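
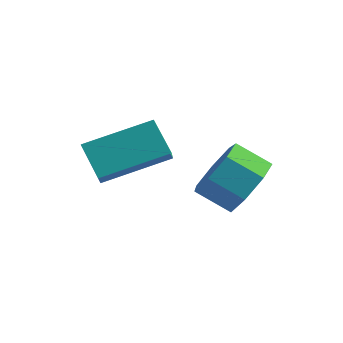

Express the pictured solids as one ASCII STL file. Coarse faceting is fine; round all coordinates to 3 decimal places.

solid 
facet normal -0.715 -0.630 -0.302
outer loop
vertex 0.55 -4.451 -0.705
vertex 0.296 -3.861 -1.335
vertex 1.33 -4.958 -1.494
endloop
endfacet
facet normal 0.283 -0.655 0.701
outer loop
vertex 2.824 -3.639 -0.865
vertex 0.55 -4.451 -0.705
vertex 1.33 -4.958 -1.494
endloop
endfacet
facet normal -0.715 -0.631 -0.301
outer loop
vertex 1.33 -4.958 -1.494
vertex 0.296 -3.861 -1.335
vertex 1.075 -4.368 -2.125
endloop
endfacet
facet normal 0.639 -0.416 -0.647
outer loop
vertex 1.075 -4.368 -2.125
vertex 2.824 -3.639 -0.865
vertex 1.33 -4.958 -1.494
endloop
endfacet
facet normal -0.639 0.416 0.647
outer loop
vertex 0.55 -4.451 -0.705
vertex 1.79 -2.542 -0.706
vertex 0.296 -3.861 -1.335
endloop
endfacet
facet normal 0.283 -0.655 0.700
outer loop
vertex 2.045 -3.132 -0.075
vertex 0.55 -4.451 -0.705
vertex 2.824 -3.639 -0.865
endloop
endfacet
facet normal -0.639 0.416 0.647
outer loop
vertex 2.045 -3.132 -0.075
vertex 1.79 -2.542 -0.706
vertex 0.55 -4.451 -0.705
endloop
endfacet
facet normal -0.284 0.655 -0.700
outer loop
vertex 0.296 -3.861 -1.335
vertex 1.79 -2.542 -0.706
vertex 1.075 -4.368 -2.125
endloop
endfacet
facet normal 0.639 -0.416 -0.647
outer loop
vertex 2.57 -3.049 -1.495
vertex 2.824 -3.639 -0.865
vertex 1.075 -4.368 -2.125
endloop
endfacet
facet normal -0.283 0.655 -0.701
outer loop
vertex 1.075 -4.368 -2.125
vertex 1.79 -2.542 -0.706
vertex 2.57 -3.049 -1.495
endloop
endfacet
facet normal 0.716 0.630 0.301
outer loop
vertex 2.57 -3.049 -1.495
vertex 2.045 -3.132 -0.075
vertex 2.824 -3.639 -0.865
endloop
endfacet
facet normal 0.715 0.631 0.301
outer loop
vertex 1.79 -2.542 -0.706
vertex 2.045 -3.132 -0.075
vertex 2.57 -3.049 -1.495
endloop
endfacet
facet normal 0.853 0.111 -0.510
outer loop
vertex 4.565 -0.916 -2.434
vertex 4.16 -1.422 -3.221
vertex 4.142 -0.42 -3.033
endloop
endfacet
facet normal 0.211 0.821 0.531
outer loop
vertex 4.565 -0.916 -2.434
vertex 4.142 -0.42 -3.033
vertex 3.525 -1.052 -1.811
endloop
endfacet
facet normal 0.211 0.821 0.531
outer loop
vertex 3.525 -1.052 -1.811
vertex 4.142 -0.42 -3.033
vertex 3.102 -0.556 -2.41
endloop
endfacet
facet normal -0.853 -0.112 0.510
outer loop
vertex 3.525 -1.052 -1.811
vertex 3.102 -0.556 -2.41
vertex 3.12 -1.558 -2.599
endloop
endfacet
facet normal 0.853 0.111 -0.510
outer loop
vertex 4.142 -0.42 -3.033
vertex 4.16 -1.422 -3.221
vertex 3.733 -0.679 -3.773
endloop
endfacet
facet normal -0.243 0.950 -0.198
outer loop
vertex 4.142 -0.42 -3.033
vertex 3.733 -0.679 -3.773
vertex 3.102 -0.556 -2.41
endloop
endfacet
facet normal -0.241 0.950 -0.197
outer loop
vertex 3.102 -0.556 -2.41
vertex 3.733 -0.679 -3.773
vertex 2.692 -0.814 -3.151
endloop
endfacet
facet normal -0.853 -0.112 0.511
outer loop
vertex 3.102 -0.556 -2.41
vertex 2.692 -0.814 -3.151
vertex 3.12 -1.558 -2.599
endloop
endfacet
facet normal 0.853 0.111 -0.510
outer loop
vertex 3.733 -0.679 -3.773
vertex 4.16 -1.422 -3.221
vertex 3.645 -1.497 -4.098
endloop
endfacet
facet normal -0.512 0.364 -0.778
outer loop
vertex 3.733 -0.679 -3.773
vertex 3.645 -1.497 -4.098
vertex 2.692 -0.814 -3.151
endloop
endfacet
facet normal -0.513 0.363 -0.778
outer loop
vertex 2.692 -0.814 -3.151
vertex 3.645 -1.497 -4.098
vertex 2.605 -1.633 -3.476
endloop
endfacet
facet normal -0.853 -0.112 0.510
outer loop
vertex 2.692 -0.814 -3.151
vertex 2.605 -1.633 -3.476
vertex 3.12 -1.558 -2.599
endloop
endfacet
facet normal 0.853 0.111 -0.510
outer loop
vertex 3.645 -1.497 -4.098
vertex 4.16 -1.422 -3.221
vertex 3.945 -2.259 -3.763
endloop
endfacet
facet normal -0.397 -0.496 -0.772
outer loop
vertex 3.645 -1.497 -4.098
vertex 3.945 -2.259 -3.763
vertex 2.605 -1.633 -3.476
endloop
endfacet
facet normal -0.397 -0.497 -0.772
outer loop
vertex 2.605 -1.633 -3.476
vertex 3.945 -2.259 -3.763
vertex 2.905 -2.395 -3.14
endloop
endfacet
facet normal -0.853 -0.111 0.510
outer loop
vertex 2.605 -1.633 -3.476
vertex 2.905 -2.395 -3.14
vertex 3.12 -1.558 -2.599
endloop
endfacet
facet normal 0.853 0.111 -0.510
outer loop
vertex 3.945 -2.259 -3.763
vertex 4.16 -1.422 -3.221
vertex 4.407 -2.391 -3.019
endloop
endfacet
facet normal 0.018 -0.983 -0.185
outer loop
vertex 3.945 -2.259 -3.763
vertex 4.407 -2.391 -3.019
vertex 2.905 -2.395 -3.14
endloop
endfacet
facet normal 0.018 -0.982 -0.185
outer loop
vertex 2.905 -2.395 -3.14
vertex 4.407 -2.391 -3.019
vertex 3.367 -2.527 -2.397
endloop
endfacet
facet normal -0.853 -0.111 0.510
outer loop
vertex 2.905 -2.395 -3.14
vertex 3.367 -2.527 -2.397
vertex 3.12 -1.558 -2.599
endloop
endfacet
facet normal 0.853 0.111 -0.510
outer loop
vertex 4.407 -2.391 -3.019
vertex 4.16 -1.422 -3.221
vertex 4.683 -1.793 -2.428
endloop
endfacet
facet normal 0.419 -0.729 0.542
outer loop
vertex 4.407 -2.391 -3.019
vertex 4.683 -1.793 -2.428
vertex 3.367 -2.527 -2.397
endloop
endfacet
facet normal 0.419 -0.729 0.542
outer loop
vertex 3.367 -2.527 -2.397
vertex 4.683 -1.793 -2.428
vertex 3.643 -1.929 -1.806
endloop
endfacet
facet normal -0.853 -0.111 0.510
outer loop
vertex 3.367 -2.527 -2.397
vertex 3.643 -1.929 -1.806
vertex 3.12 -1.558 -2.599
endloop
endfacet
facet normal 0.853 0.111 -0.510
outer loop
vertex 4.683 -1.793 -2.428
vertex 4.16 -1.422 -3.221
vertex 4.565 -0.916 -2.434
endloop
endfacet
facet normal 0.505 0.074 0.860
outer loop
vertex 4.683 -1.793 -2.428
vertex 4.565 -0.916 -2.434
vertex 3.643 -1.929 -1.806
endloop
endfacet
facet normal 0.505 0.073 0.860
outer loop
vertex 3.643 -1.929 -1.806
vertex 4.565 -0.916 -2.434
vertex 3.525 -1.052 -1.811
endloop
endfacet
facet normal -0.853 -0.112 0.510
outer loop
vertex 3.643 -1.929 -1.806
vertex 3.525 -1.052 -1.811
vertex 3.12 -1.558 -2.599
endloop
endfacet

endsolid


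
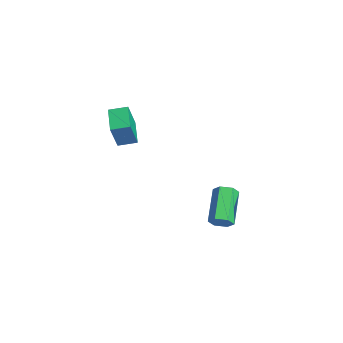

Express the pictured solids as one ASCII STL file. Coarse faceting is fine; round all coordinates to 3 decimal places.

solid 
facet normal -0.923 0.235 0.304
outer loop
vertex 1.707 -1.397 3.9
vertex 1.99 -0.532 4.09
vertex 1.322 -0.936 2.374
endloop
endfacet
facet normal -0.304 -0.931 -0.204
outer loop
vertex 2.55 -1.248 1.97
vertex 1.707 -1.397 3.9
vertex 1.322 -0.936 2.374
endloop
endfacet
facet normal -0.923 0.235 0.304
outer loop
vertex 1.322 -0.936 2.374
vertex 1.99 -0.532 4.09
vertex 1.605 -0.071 2.564
endloop
endfacet
facet normal -0.235 0.281 -0.931
outer loop
vertex 1.605 -0.071 2.564
vertex 2.55 -1.248 1.97
vertex 1.322 -0.936 2.374
endloop
endfacet
facet normal 0.235 -0.281 0.931
outer loop
vertex 1.707 -1.397 3.9
vertex 3.218 -0.844 3.686
vertex 1.99 -0.532 4.09
endloop
endfacet
facet normal -0.304 -0.931 -0.204
outer loop
vertex 2.935 -1.709 3.496
vertex 1.707 -1.397 3.9
vertex 2.55 -1.248 1.97
endloop
endfacet
facet normal 0.235 -0.281 0.931
outer loop
vertex 2.935 -1.709 3.496
vertex 3.218 -0.844 3.686
vertex 1.707 -1.397 3.9
endloop
endfacet
facet normal 0.304 0.931 0.204
outer loop
vertex 1.99 -0.532 4.09
vertex 3.218 -0.844 3.686
vertex 1.605 -0.071 2.564
endloop
endfacet
facet normal -0.235 0.281 -0.931
outer loop
vertex 2.833 -0.383 2.16
vertex 2.55 -1.248 1.97
vertex 1.605 -0.071 2.564
endloop
endfacet
facet normal 0.304 0.931 0.204
outer loop
vertex 1.605 -0.071 2.564
vertex 3.218 -0.844 3.686
vertex 2.833 -0.383 2.16
endloop
endfacet
facet normal 0.923 -0.235 -0.304
outer loop
vertex 2.833 -0.383 2.16
vertex 2.935 -1.709 3.496
vertex 2.55 -1.248 1.97
endloop
endfacet
facet normal 0.923 -0.235 -0.304
outer loop
vertex 3.218 -0.844 3.686
vertex 2.935 -1.709 3.496
vertex 2.833 -0.383 2.16
endloop
endfacet
facet normal 0.775 -0.423 -0.470
outer loop
vertex 5.111 3.206 -2.687
vertex 4.731 3.01 -3.137
vertex 5.006 3.564 -3.182
endloop
endfacet
facet normal 0.609 0.698 0.376
outer loop
vertex 5.111 3.206 -2.687
vertex 5.006 3.564 -3.182
vertex 3.608 4.025 -1.774
endloop
endfacet
facet normal 0.610 0.697 0.377
outer loop
vertex 3.608 4.025 -1.774
vertex 5.006 3.564 -3.182
vertex 3.503 4.384 -2.268
endloop
endfacet
facet normal -0.775 0.422 0.471
outer loop
vertex 3.608 4.025 -1.774
vertex 3.503 4.384 -2.268
vertex 3.229 3.83 -2.223
endloop
endfacet
facet normal 0.774 -0.423 -0.472
outer loop
vertex 5.006 3.564 -3.182
vertex 4.731 3.01 -3.137
vertex 4.626 3.369 -3.631
endloop
endfacet
facet normal 0.158 0.850 -0.503
outer loop
vertex 5.006 3.564 -3.182
vertex 4.626 3.369 -3.631
vertex 3.503 4.384 -2.268
endloop
endfacet
facet normal 0.158 0.850 -0.503
outer loop
vertex 3.503 4.384 -2.268
vertex 4.626 3.369 -3.631
vertex 3.124 4.188 -2.718
endloop
endfacet
facet normal -0.776 0.422 0.470
outer loop
vertex 3.503 4.384 -2.268
vertex 3.124 4.188 -2.718
vertex 3.229 3.83 -2.223
endloop
endfacet
facet normal 0.775 -0.422 -0.471
outer loop
vertex 4.626 3.369 -3.631
vertex 4.731 3.01 -3.137
vertex 4.352 2.815 -3.586
endloop
endfacet
facet normal -0.452 0.152 -0.879
outer loop
vertex 4.626 3.369 -3.631
vertex 4.352 2.815 -3.586
vertex 3.124 4.188 -2.718
endloop
endfacet
facet normal -0.451 0.152 -0.879
outer loop
vertex 3.124 4.188 -2.718
vertex 4.352 2.815 -3.586
vertex 2.849 3.634 -2.673
endloop
endfacet
facet normal -0.775 0.423 0.470
outer loop
vertex 3.124 4.188 -2.718
vertex 2.849 3.634 -2.673
vertex 3.229 3.83 -2.223
endloop
endfacet
facet normal 0.775 -0.422 -0.471
outer loop
vertex 4.352 2.815 -3.586
vertex 4.731 3.01 -3.137
vertex 4.457 2.456 -3.092
endloop
endfacet
facet normal -0.609 -0.697 -0.377
outer loop
vertex 4.352 2.815 -3.586
vertex 4.457 2.456 -3.092
vertex 2.849 3.634 -2.673
endloop
endfacet
facet normal -0.609 -0.698 -0.376
outer loop
vertex 2.849 3.634 -2.673
vertex 4.457 2.456 -3.092
vertex 2.954 3.276 -2.178
endloop
endfacet
facet normal -0.775 0.423 0.470
outer loop
vertex 2.849 3.634 -2.673
vertex 2.954 3.276 -2.178
vertex 3.229 3.83 -2.223
endloop
endfacet
facet normal 0.776 -0.422 -0.470
outer loop
vertex 4.457 2.456 -3.092
vertex 4.731 3.01 -3.137
vertex 4.836 2.652 -2.642
endloop
endfacet
facet normal -0.158 -0.850 0.503
outer loop
vertex 4.457 2.456 -3.092
vertex 4.836 2.652 -2.642
vertex 2.954 3.276 -2.178
endloop
endfacet
facet normal -0.158 -0.850 0.503
outer loop
vertex 2.954 3.276 -2.178
vertex 4.836 2.652 -2.642
vertex 3.334 3.471 -1.729
endloop
endfacet
facet normal -0.774 0.423 0.472
outer loop
vertex 2.954 3.276 -2.178
vertex 3.334 3.471 -1.729
vertex 3.229 3.83 -2.223
endloop
endfacet
facet normal 0.775 -0.423 -0.470
outer loop
vertex 4.836 2.652 -2.642
vertex 4.731 3.01 -3.137
vertex 5.111 3.206 -2.687
endloop
endfacet
facet normal 0.451 -0.153 0.879
outer loop
vertex 4.836 2.652 -2.642
vertex 5.111 3.206 -2.687
vertex 3.334 3.471 -1.729
endloop
endfacet
facet normal 0.451 -0.152 0.879
outer loop
vertex 3.334 3.471 -1.729
vertex 5.111 3.206 -2.687
vertex 3.608 4.025 -1.774
endloop
endfacet
facet normal -0.775 0.422 0.471
outer loop
vertex 3.334 3.471 -1.729
vertex 3.608 4.025 -1.774
vertex 3.229 3.83 -2.223
endloop
endfacet

endsolid


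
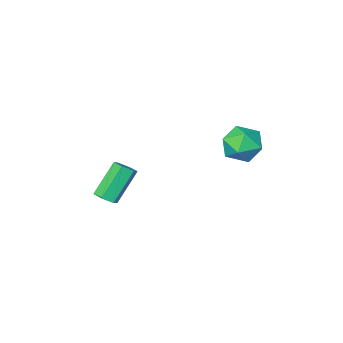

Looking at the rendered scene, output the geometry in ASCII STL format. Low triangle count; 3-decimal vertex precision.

solid 
facet normal -0.983 -0.181 0.018
outer loop
vertex -1.403 3.778 1.177
vertex -1.24 2.926 1.527
vertex -1.363 3.652 2.104
endloop
endfacet
facet normal -0.851 0.515 0.107
outer loop
vertex -1.403 3.778 1.177
vertex -1.363 3.652 2.104
vertex -0.958 4.402 1.716
endloop
endfacet
facet normal -0.484 0.744 -0.461
outer loop
vertex -1.403 3.778 1.177
vertex -0.958 4.402 1.716
vertex -0.585 4.138 0.899
endloop
endfacet
facet normal -0.390 0.190 -0.901
outer loop
vertex -1.403 3.778 1.177
vertex -0.585 4.138 0.899
vertex -0.759 3.226 0.782
endloop
endfacet
facet normal -0.699 -0.382 -0.605
outer loop
vertex -1.403 3.778 1.177
vertex -0.759 3.226 0.782
vertex -1.24 2.926 1.527
endloop
endfacet
facet normal -0.435 0.588 0.682
outer loop
vertex -0.958 4.402 1.716
vertex -1.363 3.652 2.104
vertex -0.521 3.934 2.398
endloop
endfacet
facet normal -0.649 -0.538 0.538
outer loop
vertex -1.363 3.652 2.104
vertex -1.24 2.926 1.527
vertex -0.695 3.022 2.281
endloop
endfacet
facet normal -0.190 -0.862 -0.470
outer loop
vertex -1.24 2.926 1.527
vertex -0.759 3.226 0.782
vertex -0.322 2.758 1.464
endloop
endfacet
facet normal 0.310 0.062 -0.949
outer loop
vertex -0.759 3.226 0.782
vertex -0.585 4.138 0.899
vertex 0.083 3.508 1.076
endloop
endfacet
facet normal 0.159 0.958 -0.237
outer loop
vertex -0.585 4.138 0.899
vertex -0.958 4.402 1.716
vertex -0.04 4.234 1.653
endloop
endfacet
facet normal 0.390 -0.190 0.901
outer loop
vertex 0.123 3.382 2.003
vertex -0.521 3.934 2.398
vertex -0.695 3.022 2.281
endloop
endfacet
facet normal 0.484 -0.744 0.461
outer loop
vertex 0.123 3.382 2.003
vertex -0.695 3.022 2.281
vertex -0.322 2.758 1.464
endloop
endfacet
facet normal 0.851 -0.515 -0.107
outer loop
vertex 0.123 3.382 2.003
vertex -0.322 2.758 1.464
vertex 0.083 3.508 1.076
endloop
endfacet
facet normal 0.983 0.181 -0.018
outer loop
vertex 0.123 3.382 2.003
vertex 0.083 3.508 1.076
vertex -0.04 4.234 1.653
endloop
endfacet
facet normal 0.699 0.382 0.605
outer loop
vertex 0.123 3.382 2.003
vertex -0.04 4.234 1.653
vertex -0.521 3.934 2.398
endloop
endfacet
facet normal -0.310 -0.062 0.949
outer loop
vertex -0.695 3.022 2.281
vertex -0.521 3.934 2.398
vertex -1.363 3.652 2.104
endloop
endfacet
facet normal -0.159 -0.958 0.237
outer loop
vertex -0.322 2.758 1.464
vertex -0.695 3.022 2.281
vertex -1.24 2.926 1.527
endloop
endfacet
facet normal 0.435 -0.588 -0.682
outer loop
vertex 0.083 3.508 1.076
vertex -0.322 2.758 1.464
vertex -0.759 3.226 0.782
endloop
endfacet
facet normal 0.649 0.538 -0.538
outer loop
vertex -0.04 4.234 1.653
vertex 0.083 3.508 1.076
vertex -0.585 4.138 0.899
endloop
endfacet
facet normal 0.190 0.862 0.470
outer loop
vertex -0.521 3.934 2.398
vertex -0.04 4.234 1.653
vertex -0.958 4.402 1.716
endloop
endfacet
facet normal 0.600 0.129 -0.790
outer loop
vertex 3.032 -1.094 -3.012
vertex 2.696 -1.405 -3.318
vertex 2.617 -0.861 -3.289
endloop
endfacet
facet normal 0.270 0.897 0.351
outer loop
vertex 3.032 -1.094 -3.012
vertex 2.617 -0.861 -3.289
vertex 1.96 -1.325 -1.597
endloop
endfacet
facet normal 0.271 0.896 0.351
outer loop
vertex 1.96 -1.325 -1.597
vertex 2.617 -0.861 -3.289
vertex 1.546 -1.092 -1.873
endloop
endfacet
facet normal -0.599 -0.128 0.790
outer loop
vertex 1.96 -1.325 -1.597
vertex 1.546 -1.092 -1.873
vertex 1.624 -1.635 -1.902
endloop
endfacet
facet normal 0.598 0.129 -0.791
outer loop
vertex 2.617 -0.861 -3.289
vertex 2.696 -1.405 -3.318
vertex 2.281 -1.172 -3.594
endloop
endfacet
facet normal -0.519 0.815 -0.259
outer loop
vertex 2.617 -0.861 -3.289
vertex 2.281 -1.172 -3.594
vertex 1.546 -1.092 -1.873
endloop
endfacet
facet normal -0.517 0.816 -0.259
outer loop
vertex 1.546 -1.092 -1.873
vertex 2.281 -1.172 -3.594
vertex 1.209 -1.402 -2.178
endloop
endfacet
facet normal -0.598 -0.128 0.791
outer loop
vertex 1.546 -1.092 -1.873
vertex 1.209 -1.402 -2.178
vertex 1.624 -1.635 -1.902
endloop
endfacet
facet normal 0.598 0.129 -0.791
outer loop
vertex 2.281 -1.172 -3.594
vertex 2.696 -1.405 -3.318
vertex 2.36 -1.715 -3.623
endloop
endfacet
facet normal -0.788 -0.082 -0.610
outer loop
vertex 2.281 -1.172 -3.594
vertex 2.36 -1.715 -3.623
vertex 1.209 -1.402 -2.178
endloop
endfacet
facet normal -0.788 -0.081 -0.610
outer loop
vertex 1.209 -1.402 -2.178
vertex 2.36 -1.715 -3.623
vertex 1.288 -1.946 -2.208
endloop
endfacet
facet normal -0.599 -0.131 0.790
outer loop
vertex 1.209 -1.402 -2.178
vertex 1.288 -1.946 -2.208
vertex 1.624 -1.635 -1.902
endloop
endfacet
facet normal 0.599 0.128 -0.790
outer loop
vertex 2.36 -1.715 -3.623
vertex 2.696 -1.405 -3.318
vertex 2.774 -1.948 -3.347
endloop
endfacet
facet normal -0.270 -0.896 -0.351
outer loop
vertex 2.36 -1.715 -3.623
vertex 2.774 -1.948 -3.347
vertex 1.288 -1.946 -2.208
endloop
endfacet
facet normal -0.270 -0.897 -0.350
outer loop
vertex 1.288 -1.946 -2.208
vertex 2.774 -1.948 -3.347
vertex 1.703 -2.179 -1.931
endloop
endfacet
facet normal -0.600 -0.129 0.790
outer loop
vertex 1.288 -1.946 -2.208
vertex 1.703 -2.179 -1.931
vertex 1.624 -1.635 -1.902
endloop
endfacet
facet normal 0.598 0.128 -0.791
outer loop
vertex 2.774 -1.948 -3.347
vertex 2.696 -1.405 -3.318
vertex 3.111 -1.638 -3.042
endloop
endfacet
facet normal 0.517 -0.816 0.258
outer loop
vertex 2.774 -1.948 -3.347
vertex 3.111 -1.638 -3.042
vertex 1.703 -2.179 -1.931
endloop
endfacet
facet normal 0.518 -0.815 0.260
outer loop
vertex 1.703 -2.179 -1.931
vertex 3.111 -1.638 -3.042
vertex 2.039 -1.868 -1.626
endloop
endfacet
facet normal -0.598 -0.129 0.791
outer loop
vertex 1.703 -2.179 -1.931
vertex 2.039 -1.868 -1.626
vertex 1.624 -1.635 -1.902
endloop
endfacet
facet normal 0.599 0.131 -0.790
outer loop
vertex 3.111 -1.638 -3.042
vertex 2.696 -1.405 -3.318
vertex 3.032 -1.094 -3.012
endloop
endfacet
facet normal 0.788 0.081 0.610
outer loop
vertex 3.111 -1.638 -3.042
vertex 3.032 -1.094 -3.012
vertex 2.039 -1.868 -1.626
endloop
endfacet
facet normal 0.788 0.082 0.610
outer loop
vertex 2.039 -1.868 -1.626
vertex 3.032 -1.094 -3.012
vertex 1.96 -1.325 -1.597
endloop
endfacet
facet normal -0.598 -0.129 0.791
outer loop
vertex 2.039 -1.868 -1.626
vertex 1.96 -1.325 -1.597
vertex 1.624 -1.635 -1.902
endloop
endfacet

endsolid


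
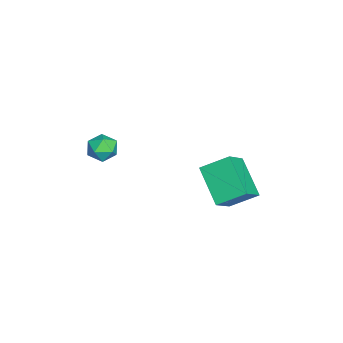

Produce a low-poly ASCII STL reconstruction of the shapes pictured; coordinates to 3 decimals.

solid 
facet normal -0.511 0.841 -0.176
outer loop
vertex 1.465 -1.994 0.92
vertex 0.802 -2.358 1.103
vertex 1.211 -1.994 1.655
endloop
endfacet
facet normal 0.149 0.988 0.051
outer loop
vertex 1.465 -1.994 0.92
vertex 1.211 -1.994 1.655
vertex 1.967 -2.1 1.505
endloop
endfacet
facet normal 0.611 0.683 -0.400
outer loop
vertex 1.465 -1.994 0.92
vertex 1.967 -2.1 1.505
vertex 2.026 -2.531 0.859
endloop
endfacet
facet normal 0.235 0.349 -0.907
outer loop
vertex 1.465 -1.994 0.92
vertex 2.026 -2.531 0.859
vertex 1.306 -2.69 0.611
endloop
endfacet
facet normal -0.457 0.446 -0.769
outer loop
vertex 1.465 -1.994 0.92
vertex 1.306 -2.69 0.611
vertex 0.802 -2.358 1.103
endloop
endfacet
facet normal 0.233 0.684 0.692
outer loop
vertex 1.967 -2.1 1.505
vertex 1.211 -1.994 1.655
vertex 1.614 -2.53 2.049
endloop
endfacet
facet normal -0.834 0.448 0.322
outer loop
vertex 1.211 -1.994 1.655
vertex 0.802 -2.358 1.103
vertex 0.894 -2.689 1.801
endloop
endfacet
facet normal -0.747 -0.192 -0.636
outer loop
vertex 0.802 -2.358 1.103
vertex 1.306 -2.69 0.611
vertex 0.953 -3.12 1.155
endloop
endfacet
facet normal 0.373 -0.351 -0.859
outer loop
vertex 1.306 -2.69 0.611
vertex 2.026 -2.531 0.859
vertex 1.709 -3.226 1.005
endloop
endfacet
facet normal 0.981 0.192 -0.038
outer loop
vertex 2.026 -2.531 0.859
vertex 1.967 -2.1 1.505
vertex 2.118 -2.862 1.557
endloop
endfacet
facet normal -0.235 -0.349 0.907
outer loop
vertex 1.455 -3.226 1.74
vertex 1.614 -2.53 2.049
vertex 0.894 -2.689 1.801
endloop
endfacet
facet normal -0.611 -0.683 0.400
outer loop
vertex 1.455 -3.226 1.74
vertex 0.894 -2.689 1.801
vertex 0.953 -3.12 1.155
endloop
endfacet
facet normal -0.149 -0.988 -0.051
outer loop
vertex 1.455 -3.226 1.74
vertex 0.953 -3.12 1.155
vertex 1.709 -3.226 1.005
endloop
endfacet
facet normal 0.511 -0.841 0.176
outer loop
vertex 1.455 -3.226 1.74
vertex 1.709 -3.226 1.005
vertex 2.118 -2.862 1.557
endloop
endfacet
facet normal 0.457 -0.446 0.769
outer loop
vertex 1.455 -3.226 1.74
vertex 2.118 -2.862 1.557
vertex 1.614 -2.53 2.049
endloop
endfacet
facet normal -0.373 0.351 0.859
outer loop
vertex 0.894 -2.689 1.801
vertex 1.614 -2.53 2.049
vertex 1.211 -1.994 1.655
endloop
endfacet
facet normal -0.981 -0.192 0.038
outer loop
vertex 0.953 -3.12 1.155
vertex 0.894 -2.689 1.801
vertex 0.802 -2.358 1.103
endloop
endfacet
facet normal -0.233 -0.684 -0.692
outer loop
vertex 1.709 -3.226 1.005
vertex 0.953 -3.12 1.155
vertex 1.306 -2.69 0.611
endloop
endfacet
facet normal 0.834 -0.448 -0.322
outer loop
vertex 2.118 -2.862 1.557
vertex 1.709 -3.226 1.005
vertex 2.026 -2.531 0.859
endloop
endfacet
facet normal 0.747 0.192 0.636
outer loop
vertex 1.614 -2.53 2.049
vertex 2.118 -2.862 1.557
vertex 1.967 -2.1 1.505
endloop
endfacet
facet normal -0.715 -0.400 0.573
outer loop
vertex -0.542 1.454 -1.391
vertex -0.643 2.787 -0.586
vertex -1.662 1.989 -2.416
endloop
endfacet
facet normal 0.064 -0.854 -0.516
outer loop
vertex -0.117 2.853 -3.654
vertex -0.542 1.454 -1.391
vertex -1.662 1.989 -2.416
endloop
endfacet
facet normal -0.715 -0.400 0.573
outer loop
vertex -1.662 1.989 -2.416
vertex -0.643 2.787 -0.586
vertex -1.763 3.321 -1.611
endloop
endfacet
facet normal -0.696 0.332 -0.637
outer loop
vertex -1.763 3.321 -1.611
vertex -0.117 2.853 -3.654
vertex -1.662 1.989 -2.416
endloop
endfacet
facet normal 0.696 -0.332 0.637
outer loop
vertex -0.542 1.454 -1.391
vertex 0.902 3.651 -1.824
vertex -0.643 2.787 -0.586
endloop
endfacet
facet normal 0.065 -0.854 -0.516
outer loop
vertex 1.003 2.319 -2.629
vertex -0.542 1.454 -1.391
vertex -0.117 2.853 -3.654
endloop
endfacet
facet normal 0.696 -0.332 0.637
outer loop
vertex 1.003 2.319 -2.629
vertex 0.902 3.651 -1.824
vertex -0.542 1.454 -1.391
endloop
endfacet
facet normal -0.065 0.854 0.516
outer loop
vertex -0.643 2.787 -0.586
vertex 0.902 3.651 -1.824
vertex -1.763 3.321 -1.611
endloop
endfacet
facet normal -0.696 0.332 -0.637
outer loop
vertex -0.218 4.186 -2.849
vertex -0.117 2.853 -3.654
vertex -1.763 3.321 -1.611
endloop
endfacet
facet normal -0.064 0.854 0.516
outer loop
vertex -1.763 3.321 -1.611
vertex 0.902 3.651 -1.824
vertex -0.218 4.186 -2.849
endloop
endfacet
facet normal 0.715 0.400 -0.573
outer loop
vertex -0.218 4.186 -2.849
vertex 1.003 2.319 -2.629
vertex -0.117 2.853 -3.654
endloop
endfacet
facet normal 0.715 0.400 -0.573
outer loop
vertex 0.902 3.651 -1.824
vertex 1.003 2.319 -2.629
vertex -0.218 4.186 -2.849
endloop
endfacet

endsolid


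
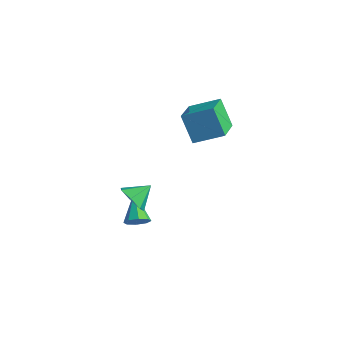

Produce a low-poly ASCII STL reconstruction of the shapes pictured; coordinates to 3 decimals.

solid 
facet normal -0.734 -0.550 -0.398
outer loop
vertex 0.907 1.517 4.695
vertex 0.026 3.308 3.846
vertex 2.011 1.261 3.011
endloop
endfacet
facet normal 0.406 -0.825 0.392
outer loop
vertex 3.494 2.372 3.814
vertex 0.907 1.517 4.695
vertex 2.011 1.261 3.011
endloop
endfacet
facet normal -0.734 -0.550 -0.397
outer loop
vertex 2.011 1.261 3.011
vertex 0.026 3.308 3.846
vertex 1.129 3.052 2.161
endloop
endfacet
facet normal 0.544 -0.126 -0.830
outer loop
vertex 1.129 3.052 2.161
vertex 3.494 2.372 3.814
vertex 2.011 1.261 3.011
endloop
endfacet
facet normal -0.544 0.126 0.830
outer loop
vertex 0.907 1.517 4.695
vertex 1.509 4.419 4.649
vertex 0.026 3.308 3.846
endloop
endfacet
facet normal 0.406 -0.826 0.391
outer loop
vertex 2.391 2.628 5.499
vertex 0.907 1.517 4.695
vertex 3.494 2.372 3.814
endloop
endfacet
facet normal -0.544 0.126 0.830
outer loop
vertex 2.391 2.628 5.499
vertex 1.509 4.419 4.649
vertex 0.907 1.517 4.695
endloop
endfacet
facet normal -0.406 0.826 -0.391
outer loop
vertex 0.026 3.308 3.846
vertex 1.509 4.419 4.649
vertex 1.129 3.052 2.161
endloop
endfacet
facet normal 0.544 -0.126 -0.830
outer loop
vertex 2.613 4.163 2.965
vertex 3.494 2.372 3.814
vertex 1.129 3.052 2.161
endloop
endfacet
facet normal -0.406 0.826 -0.392
outer loop
vertex 1.129 3.052 2.161
vertex 1.509 4.419 4.649
vertex 2.613 4.163 2.965
endloop
endfacet
facet normal 0.735 0.550 0.397
outer loop
vertex 2.613 4.163 2.965
vertex 2.391 2.628 5.499
vertex 3.494 2.372 3.814
endloop
endfacet
facet normal 0.734 0.550 0.398
outer loop
vertex 1.509 4.419 4.649
vertex 2.391 2.628 5.499
vertex 2.613 4.163 2.965
endloop
endfacet
facet normal -0.308 -0.805 -0.508
outer loop
vertex 1.219 -2.166 -1.371
vertex 0.405 -2.278 -0.7
vertex 0.446 -1.724 -1.603
endloop
endfacet
facet normal 0.542 0.732 -0.412
outer loop
vertex 1.219 -2.166 -1.371
vertex 0.446 -1.724 -1.603
vertex 0.855 -1.102 0.04
endloop
endfacet
facet normal -0.308 -0.805 -0.508
outer loop
vertex 0.446 -1.724 -1.603
vertex 0.405 -2.278 -0.7
vertex -0.357 -1.699 -1.156
endloop
endfacet
facet normal -0.148 0.937 -0.318
outer loop
vertex 0.446 -1.724 -1.603
vertex -0.357 -1.699 -1.156
vertex 0.855 -1.102 0.04
endloop
endfacet
facet normal -0.309 -0.805 -0.507
outer loop
vertex -0.357 -1.699 -1.156
vertex 0.405 -2.278 -0.7
vertex -0.586 -2.109 -0.365
endloop
endfacet
facet normal -0.600 0.768 0.224
outer loop
vertex -0.357 -1.699 -1.156
vertex -0.586 -2.109 -0.365
vertex 0.855 -1.102 0.04
endloop
endfacet
facet normal -0.309 -0.805 -0.507
outer loop
vertex -0.586 -2.109 -0.365
vertex 0.405 -2.278 -0.7
vertex -0.069 -2.646 0.173
endloop
endfacet
facet normal -0.473 0.353 0.807
outer loop
vertex -0.586 -2.109 -0.365
vertex -0.069 -2.646 0.173
vertex 0.855 -1.102 0.04
endloop
endfacet
facet normal -0.308 -0.805 -0.507
outer loop
vertex -0.069 -2.646 0.173
vertex 0.405 -2.278 -0.7
vertex 0.806 -2.906 0.054
endloop
endfacet
facet normal 0.136 0.004 0.991
outer loop
vertex -0.069 -2.646 0.173
vertex 0.806 -2.906 0.054
vertex 0.855 -1.102 0.04
endloop
endfacet
facet normal -0.307 -0.805 -0.507
outer loop
vertex 0.806 -2.906 0.054
vertex 0.405 -2.278 -0.7
vertex 1.379 -2.692 -0.633
endloop
endfacet
facet normal 0.770 -0.016 0.637
outer loop
vertex 0.806 -2.906 0.054
vertex 1.379 -2.692 -0.633
vertex 0.855 -1.102 0.04
endloop
endfacet
facet normal -0.307 -0.805 -0.507
outer loop
vertex 1.379 -2.692 -0.633
vertex 0.405 -2.278 -0.7
vertex 1.219 -2.166 -1.371
endloop
endfacet
facet normal 0.951 0.308 0.013
outer loop
vertex 1.379 -2.692 -0.633
vertex 1.219 -2.166 -1.371
vertex 0.855 -1.102 0.04
endloop
endfacet
facet normal 0.627 -0.589 -0.510
outer loop
vertex 0.526 -1.857 -2.844
vertex 0.201 -1.592 -3.549
vertex 0.82 -1.35 -3.068
endloop
endfacet
facet normal 0.375 0.184 0.909
outer loop
vertex 0.526 -1.857 -2.844
vertex 0.82 -1.35 -3.068
vertex -1.121 -0.348 -2.471
endloop
endfacet
facet normal 0.627 -0.588 -0.511
outer loop
vertex 0.82 -1.35 -3.068
vertex 0.201 -1.592 -3.549
vertex 0.751 -0.984 -3.574
endloop
endfacet
facet normal 0.515 0.726 0.455
outer loop
vertex 0.82 -1.35 -3.068
vertex 0.751 -0.984 -3.574
vertex -1.121 -0.348 -2.471
endloop
endfacet
facet normal 0.628 -0.589 -0.509
outer loop
vertex 0.751 -0.984 -3.574
vertex 0.201 -1.592 -3.549
vertex 0.361 -0.975 -4.065
endloop
endfacet
facet normal 0.229 0.959 -0.164
outer loop
vertex 0.751 -0.984 -3.574
vertex 0.361 -0.975 -4.065
vertex -1.121 -0.348 -2.471
endloop
endfacet
facet normal 0.625 -0.590 -0.511
outer loop
vertex 0.361 -0.975 -4.065
vertex 0.201 -1.592 -3.549
vertex -0.124 -1.326 -4.253
endloop
endfacet
facet normal -0.314 0.747 -0.586
outer loop
vertex 0.361 -0.975 -4.065
vertex -0.124 -1.326 -4.253
vertex -1.121 -0.348 -2.471
endloop
endfacet
facet normal 0.626 -0.589 -0.511
outer loop
vertex -0.124 -1.326 -4.253
vertex 0.201 -1.592 -3.549
vertex -0.418 -1.833 -4.029
endloop
endfacet
facet normal -0.798 0.214 -0.564
outer loop
vertex -0.124 -1.326 -4.253
vertex -0.418 -1.833 -4.029
vertex -1.121 -0.348 -2.471
endloop
endfacet
facet normal 0.626 -0.590 -0.511
outer loop
vertex -0.418 -1.833 -4.029
vertex 0.201 -1.592 -3.549
vertex -0.35 -2.199 -3.523
endloop
endfacet
facet normal -0.938 -0.328 -0.111
outer loop
vertex -0.418 -1.833 -4.029
vertex -0.35 -2.199 -3.523
vertex -1.121 -0.348 -2.471
endloop
endfacet
facet normal 0.626 -0.590 -0.509
outer loop
vertex -0.35 -2.199 -3.523
vertex 0.201 -1.592 -3.549
vertex 0.041 -2.208 -3.032
endloop
endfacet
facet normal -0.652 -0.561 0.509
outer loop
vertex -0.35 -2.199 -3.523
vertex 0.041 -2.208 -3.032
vertex -1.121 -0.348 -2.471
endloop
endfacet
facet normal 0.625 -0.591 -0.510
outer loop
vertex 0.041 -2.208 -3.032
vertex 0.201 -1.592 -3.549
vertex 0.526 -1.857 -2.844
endloop
endfacet
facet normal -0.109 -0.349 0.931
outer loop
vertex 0.041 -2.208 -3.032
vertex 0.526 -1.857 -2.844
vertex -1.121 -0.348 -2.471
endloop
endfacet

endsolid


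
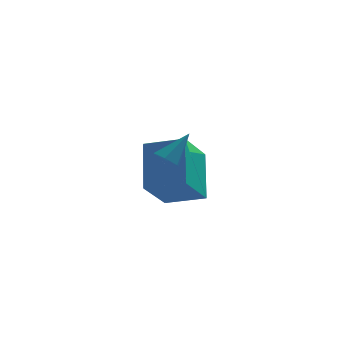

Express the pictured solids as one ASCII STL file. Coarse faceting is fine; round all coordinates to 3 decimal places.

solid 
facet normal -0.923 0.278 -0.266
outer loop
vertex 0.632 0.164 2.259
vertex 1.428 1.501 0.894
vertex 0.606 -1.393 0.718
endloop
endfacet
facet normal -0.385 -0.646 0.659
outer loop
vertex 2.092 -1.841 1.146
vertex 0.632 0.164 2.259
vertex 0.606 -1.393 0.718
endloop
endfacet
facet normal -0.923 0.278 -0.266
outer loop
vertex 0.606 -1.393 0.718
vertex 1.428 1.501 0.894
vertex 1.402 -0.055 -0.646
endloop
endfacet
facet normal -0.012 -0.710 -0.704
outer loop
vertex 1.402 -0.055 -0.646
vertex 2.092 -1.841 1.146
vertex 0.606 -1.393 0.718
endloop
endfacet
facet normal 0.012 0.711 0.703
outer loop
vertex 0.632 0.164 2.259
vertex 2.914 1.053 1.322
vertex 1.428 1.501 0.894
endloop
endfacet
facet normal -0.385 -0.646 0.659
outer loop
vertex 2.118 -0.285 2.686
vertex 0.632 0.164 2.259
vertex 2.092 -1.841 1.146
endloop
endfacet
facet normal 0.012 0.710 0.704
outer loop
vertex 2.118 -0.285 2.686
vertex 2.914 1.053 1.322
vertex 0.632 0.164 2.259
endloop
endfacet
facet normal 0.385 0.646 -0.659
outer loop
vertex 1.428 1.501 0.894
vertex 2.914 1.053 1.322
vertex 1.402 -0.055 -0.646
endloop
endfacet
facet normal -0.013 -0.711 -0.703
outer loop
vertex 2.888 -0.504 -0.219
vertex 2.092 -1.841 1.146
vertex 1.402 -0.055 -0.646
endloop
endfacet
facet normal 0.385 0.646 -0.659
outer loop
vertex 1.402 -0.055 -0.646
vertex 2.914 1.053 1.322
vertex 2.888 -0.504 -0.219
endloop
endfacet
facet normal 0.923 -0.278 0.266
outer loop
vertex 2.888 -0.504 -0.219
vertex 2.118 -0.285 2.686
vertex 2.092 -1.841 1.146
endloop
endfacet
facet normal 0.923 -0.278 0.266
outer loop
vertex 2.914 1.053 1.322
vertex 2.118 -0.285 2.686
vertex 2.888 -0.504 -0.219
endloop
endfacet
facet normal -0.573 -0.358 -0.737
outer loop
vertex 1.696 -4.343 3.113
vertex 1.341 -3.929 3.188
vertex 1.76 -3.873 2.835
endloop
endfacet
facet normal 0.953 -0.239 -0.185
outer loop
vertex 1.696 -4.343 3.113
vertex 1.76 -3.873 2.835
vertex 2.139 -3.431 4.212
endloop
endfacet
facet normal -0.573 -0.358 -0.737
outer loop
vertex 1.76 -3.873 2.835
vertex 1.341 -3.929 3.188
vertex 1.405 -3.459 2.91
endloop
endfacet
facet normal 0.664 0.639 -0.388
outer loop
vertex 1.76 -3.873 2.835
vertex 1.405 -3.459 2.91
vertex 2.139 -3.431 4.212
endloop
endfacet
facet normal -0.573 -0.358 -0.737
outer loop
vertex 1.405 -3.459 2.91
vertex 1.341 -3.929 3.188
vertex 0.987 -3.515 3.262
endloop
endfacet
facet normal -0.103 0.994 0.036
outer loop
vertex 1.405 -3.459 2.91
vertex 0.987 -3.515 3.262
vertex 2.139 -3.431 4.212
endloop
endfacet
facet normal -0.573 -0.358 -0.737
outer loop
vertex 0.987 -3.515 3.262
vertex 1.341 -3.929 3.188
vertex 0.923 -3.985 3.54
endloop
endfacet
facet normal -0.581 0.471 0.663
outer loop
vertex 0.987 -3.515 3.262
vertex 0.923 -3.985 3.54
vertex 2.139 -3.431 4.212
endloop
endfacet
facet normal -0.573 -0.359 -0.737
outer loop
vertex 0.923 -3.985 3.54
vertex 1.341 -3.929 3.188
vertex 1.278 -4.399 3.466
endloop
endfacet
facet normal -0.293 -0.406 0.865
outer loop
vertex 0.923 -3.985 3.54
vertex 1.278 -4.399 3.466
vertex 2.139 -3.431 4.212
endloop
endfacet
facet normal -0.574 -0.359 -0.736
outer loop
vertex 1.278 -4.399 3.466
vertex 1.341 -3.929 3.188
vertex 1.696 -4.343 3.113
endloop
endfacet
facet normal 0.474 -0.762 0.441
outer loop
vertex 1.278 -4.399 3.466
vertex 1.696 -4.343 3.113
vertex 2.139 -3.431 4.212
endloop
endfacet

endsolid


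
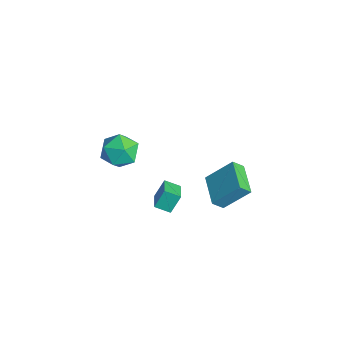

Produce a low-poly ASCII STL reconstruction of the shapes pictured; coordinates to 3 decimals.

solid 
facet normal -0.975 0.169 0.148
outer loop
vertex -3.006 3.606 -2.341
vertex -2.99 4.289 -3.015
vertex -3.487 2.139 -3.837
endloop
endfacet
facet normal -0.015 -0.711 0.703
outer loop
vertex -1.47 1.791 -4.145
vertex -3.006 3.606 -2.341
vertex -3.487 2.139 -3.837
endloop
endfacet
facet normal -0.974 0.168 0.149
outer loop
vertex -3.487 2.139 -3.837
vertex -2.99 4.289 -3.015
vertex -3.472 2.822 -4.512
endloop
endfacet
facet normal -0.224 -0.683 -0.696
outer loop
vertex -3.472 2.822 -4.512
vertex -1.47 1.791 -4.145
vertex -3.487 2.139 -3.837
endloop
endfacet
facet normal 0.224 0.682 0.696
outer loop
vertex -3.006 3.606 -2.341
vertex -0.973 3.941 -3.323
vertex -2.99 4.289 -3.015
endloop
endfacet
facet normal -0.016 -0.712 0.702
outer loop
vertex -0.988 3.258 -2.648
vertex -3.006 3.606 -2.341
vertex -1.47 1.791 -4.145
endloop
endfacet
facet normal 0.224 0.683 0.696
outer loop
vertex -0.988 3.258 -2.648
vertex -0.973 3.941 -3.323
vertex -3.006 3.606 -2.341
endloop
endfacet
facet normal 0.016 0.712 -0.702
outer loop
vertex -2.99 4.289 -3.015
vertex -0.973 3.941 -3.323
vertex -3.472 2.822 -4.512
endloop
endfacet
facet normal -0.224 -0.682 -0.696
outer loop
vertex -1.454 2.474 -4.819
vertex -1.47 1.791 -4.145
vertex -3.472 2.822 -4.512
endloop
endfacet
facet normal 0.016 0.711 -0.703
outer loop
vertex -3.472 2.822 -4.512
vertex -0.973 3.941 -3.323
vertex -1.454 2.474 -4.819
endloop
endfacet
facet normal 0.974 -0.169 -0.148
outer loop
vertex -1.454 2.474 -4.819
vertex -0.988 3.258 -2.648
vertex -1.47 1.791 -4.145
endloop
endfacet
facet normal 0.975 -0.168 -0.148
outer loop
vertex -0.973 3.941 -3.323
vertex -0.988 3.258 -2.648
vertex -1.454 2.474 -4.819
endloop
endfacet
facet normal -0.899 0.317 -0.301
outer loop
vertex -3.648 -0.268 -3.369
vertex -3.216 0.551 -3.796
vertex -3.505 -0.934 -4.499
endloop
endfacet
facet normal -0.423 -0.803 0.420
outer loop
vertex -2.264 -1.371 -4.084
vertex -3.648 -0.268 -3.369
vertex -3.505 -0.934 -4.499
endloop
endfacet
facet normal -0.899 0.317 -0.301
outer loop
vertex -3.505 -0.934 -4.499
vertex -3.216 0.551 -3.796
vertex -3.073 -0.115 -4.927
endloop
endfacet
facet normal 0.109 -0.505 -0.856
outer loop
vertex -3.073 -0.115 -4.927
vertex -2.264 -1.371 -4.084
vertex -3.505 -0.934 -4.499
endloop
endfacet
facet normal -0.109 0.504 0.857
outer loop
vertex -3.648 -0.268 -3.369
vertex -1.975 0.114 -3.381
vertex -3.216 0.551 -3.796
endloop
endfacet
facet normal -0.423 -0.803 0.419
outer loop
vertex -2.407 -0.705 -2.953
vertex -3.648 -0.268 -3.369
vertex -2.264 -1.371 -4.084
endloop
endfacet
facet normal -0.109 0.505 0.856
outer loop
vertex -2.407 -0.705 -2.953
vertex -1.975 0.114 -3.381
vertex -3.648 -0.268 -3.369
endloop
endfacet
facet normal 0.423 0.803 -0.419
outer loop
vertex -3.216 0.551 -3.796
vertex -1.975 0.114 -3.381
vertex -3.073 -0.115 -4.927
endloop
endfacet
facet normal 0.110 -0.504 -0.857
outer loop
vertex -1.832 -0.552 -4.511
vertex -2.264 -1.371 -4.084
vertex -3.073 -0.115 -4.927
endloop
endfacet
facet normal 0.423 0.803 -0.420
outer loop
vertex -3.073 -0.115 -4.927
vertex -1.975 0.114 -3.381
vertex -1.832 -0.552 -4.511
endloop
endfacet
facet normal 0.899 -0.318 0.301
outer loop
vertex -1.832 -0.552 -4.511
vertex -2.407 -0.705 -2.953
vertex -2.264 -1.371 -4.084
endloop
endfacet
facet normal 0.899 -0.317 0.301
outer loop
vertex -1.975 0.114 -3.381
vertex -2.407 -0.705 -2.953
vertex -1.832 -0.552 -4.511
endloop
endfacet
facet normal -0.290 0.957 -0.028
outer loop
vertex -1.199 -2.792 2.557
vertex -2.03 -3.02 3.375
vertex -0.942 -2.68 3.712
endloop
endfacet
facet normal 0.406 0.897 -0.177
outer loop
vertex -1.199 -2.792 2.557
vertex -0.942 -2.68 3.712
vertex -0.157 -3.181 2.974
endloop
endfacet
facet normal 0.474 0.470 -0.745
outer loop
vertex -1.199 -2.792 2.557
vertex -0.157 -3.181 2.974
vertex -0.759 -3.83 2.182
endloop
endfacet
facet normal -0.180 0.266 -0.947
outer loop
vertex -1.199 -2.792 2.557
vertex -0.759 -3.83 2.182
vertex -1.916 -3.731 2.43
endloop
endfacet
facet normal -0.652 0.566 -0.505
outer loop
vertex -1.199 -2.792 2.557
vertex -1.916 -3.731 2.43
vertex -2.03 -3.02 3.375
endloop
endfacet
facet normal 0.724 0.578 0.377
outer loop
vertex -0.157 -3.181 2.974
vertex -0.942 -2.68 3.712
vertex -0.344 -3.649 4.05
endloop
endfacet
facet normal -0.402 0.675 0.618
outer loop
vertex -0.942 -2.68 3.712
vertex -2.03 -3.02 3.375
vertex -1.501 -3.55 4.298
endloop
endfacet
facet normal -0.987 0.044 -0.152
outer loop
vertex -2.03 -3.02 3.375
vertex -1.916 -3.731 2.43
vertex -2.103 -4.199 3.506
endloop
endfacet
facet normal -0.224 -0.441 -0.869
outer loop
vertex -1.916 -3.731 2.43
vertex -0.759 -3.83 2.182
vertex -1.318 -4.7 2.768
endloop
endfacet
facet normal 0.833 -0.112 -0.542
outer loop
vertex -0.759 -3.83 2.182
vertex -0.157 -3.181 2.974
vertex -0.23 -4.36 3.105
endloop
endfacet
facet normal 0.180 -0.266 0.947
outer loop
vertex -1.061 -4.588 3.923
vertex -0.344 -3.649 4.05
vertex -1.501 -3.55 4.298
endloop
endfacet
facet normal -0.474 -0.470 0.745
outer loop
vertex -1.061 -4.588 3.923
vertex -1.501 -3.55 4.298
vertex -2.103 -4.199 3.506
endloop
endfacet
facet normal -0.406 -0.897 0.177
outer loop
vertex -1.061 -4.588 3.923
vertex -2.103 -4.199 3.506
vertex -1.318 -4.7 2.768
endloop
endfacet
facet normal 0.290 -0.957 0.028
outer loop
vertex -1.061 -4.588 3.923
vertex -1.318 -4.7 2.768
vertex -0.23 -4.36 3.105
endloop
endfacet
facet normal 0.652 -0.566 0.505
outer loop
vertex -1.061 -4.588 3.923
vertex -0.23 -4.36 3.105
vertex -0.344 -3.649 4.05
endloop
endfacet
facet normal 0.224 0.441 0.869
outer loop
vertex -1.501 -3.55 4.298
vertex -0.344 -3.649 4.05
vertex -0.942 -2.68 3.712
endloop
endfacet
facet normal -0.833 0.112 0.542
outer loop
vertex -2.103 -4.199 3.506
vertex -1.501 -3.55 4.298
vertex -2.03 -3.02 3.375
endloop
endfacet
facet normal -0.724 -0.578 -0.377
outer loop
vertex -1.318 -4.7 2.768
vertex -2.103 -4.199 3.506
vertex -1.916 -3.731 2.43
endloop
endfacet
facet normal 0.402 -0.675 -0.618
outer loop
vertex -0.23 -4.36 3.105
vertex -1.318 -4.7 2.768
vertex -0.759 -3.83 2.182
endloop
endfacet
facet normal 0.987 -0.044 0.152
outer loop
vertex -0.344 -3.649 4.05
vertex -0.23 -4.36 3.105
vertex -0.157 -3.181 2.974
endloop
endfacet

endsolid


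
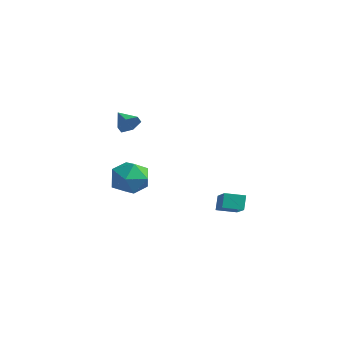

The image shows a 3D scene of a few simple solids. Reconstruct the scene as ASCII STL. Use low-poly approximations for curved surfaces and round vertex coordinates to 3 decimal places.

solid 
facet normal 0.876 -0.040 -0.481
outer loop
vertex -2.399 -3.874 0.64
vertex -2.645 -3.462 0.158
vertex -2.334 -3.2 0.703
endloop
endfacet
facet normal 0.015 -0.094 0.995
outer loop
vertex -2.399 -3.874 0.64
vertex -2.334 -3.2 0.703
vertex -3.635 -3.418 0.702
endloop
endfacet
facet normal 0.876 -0.039 -0.481
outer loop
vertex -2.334 -3.2 0.703
vertex -2.645 -3.462 0.158
vertex -2.58 -2.788 0.222
endloop
endfacet
facet normal -0.122 0.722 0.681
outer loop
vertex -2.334 -3.2 0.703
vertex -2.58 -2.788 0.222
vertex -3.635 -3.418 0.702
endloop
endfacet
facet normal 0.876 -0.039 -0.481
outer loop
vertex -2.58 -2.788 0.222
vertex -2.645 -3.462 0.158
vertex -2.891 -3.05 -0.323
endloop
endfacet
facet normal -0.541 0.836 -0.093
outer loop
vertex -2.58 -2.788 0.222
vertex -2.891 -3.05 -0.323
vertex -3.635 -3.418 0.702
endloop
endfacet
facet normal 0.876 -0.039 -0.481
outer loop
vertex -2.891 -3.05 -0.323
vertex -2.645 -3.462 0.158
vertex -2.956 -3.724 -0.387
endloop
endfacet
facet normal -0.824 0.132 -0.551
outer loop
vertex -2.891 -3.05 -0.323
vertex -2.956 -3.724 -0.387
vertex -3.635 -3.418 0.702
endloop
endfacet
facet normal 0.876 -0.040 -0.481
outer loop
vertex -2.956 -3.724 -0.387
vertex -2.645 -3.462 0.158
vertex -2.71 -4.136 0.095
endloop
endfacet
facet normal -0.688 -0.687 -0.236
outer loop
vertex -2.956 -3.724 -0.387
vertex -2.71 -4.136 0.095
vertex -3.635 -3.418 0.702
endloop
endfacet
facet normal 0.876 -0.040 -0.481
outer loop
vertex -2.71 -4.136 0.095
vertex -2.645 -3.462 0.158
vertex -2.399 -3.874 0.64
endloop
endfacet
facet normal -0.268 -0.800 0.537
outer loop
vertex -2.71 -4.136 0.095
vertex -2.399 -3.874 0.64
vertex -3.635 -3.418 0.702
endloop
endfacet
facet normal -0.561 -0.809 0.174
outer loop
vertex 3.56 -2.663 -2.751
vertex 2.141 -1.856 -3.578
vertex 3.815 -3.005 -3.521
endloop
endfacet
facet normal 0.775 -0.441 0.453
outer loop
vertex 4.399 -2.164 -3.702
vertex 3.56 -2.663 -2.751
vertex 3.815 -3.005 -3.521
endloop
endfacet
facet normal -0.561 -0.809 0.174
outer loop
vertex 3.815 -3.005 -3.521
vertex 2.141 -1.856 -3.578
vertex 2.396 -2.198 -4.348
endloop
endfacet
facet normal 0.289 -0.389 -0.875
outer loop
vertex 2.396 -2.198 -4.348
vertex 4.399 -2.164 -3.702
vertex 3.815 -3.005 -3.521
endloop
endfacet
facet normal -0.289 0.389 0.875
outer loop
vertex 3.56 -2.663 -2.751
vertex 2.725 -1.015 -3.759
vertex 2.141 -1.856 -3.578
endloop
endfacet
facet normal 0.775 -0.441 0.453
outer loop
vertex 4.144 -1.822 -2.932
vertex 3.56 -2.663 -2.751
vertex 4.399 -2.164 -3.702
endloop
endfacet
facet normal -0.289 0.389 0.875
outer loop
vertex 4.144 -1.822 -2.932
vertex 2.725 -1.015 -3.759
vertex 3.56 -2.663 -2.751
endloop
endfacet
facet normal -0.775 0.441 -0.453
outer loop
vertex 2.141 -1.856 -3.578
vertex 2.725 -1.015 -3.759
vertex 2.396 -2.198 -4.348
endloop
endfacet
facet normal 0.289 -0.389 -0.875
outer loop
vertex 2.98 -1.357 -4.529
vertex 4.399 -2.164 -3.702
vertex 2.396 -2.198 -4.348
endloop
endfacet
facet normal -0.775 0.441 -0.453
outer loop
vertex 2.396 -2.198 -4.348
vertex 2.725 -1.015 -3.759
vertex 2.98 -1.357 -4.529
endloop
endfacet
facet normal 0.561 0.809 -0.174
outer loop
vertex 2.98 -1.357 -4.529
vertex 4.144 -1.822 -2.932
vertex 4.399 -2.164 -3.702
endloop
endfacet
facet normal 0.561 0.809 -0.174
outer loop
vertex 2.725 -1.015 -3.759
vertex 4.144 -1.822 -2.932
vertex 2.98 -1.357 -4.529
endloop
endfacet
facet normal -0.471 0.808 0.355
outer loop
vertex -2.632 -3.189 -3.387
vertex -2.667 -3.667 -2.345
vertex -1.774 -3.014 -2.647
endloop
endfacet
facet normal -0.039 0.982 -0.187
outer loop
vertex -2.632 -3.189 -3.387
vertex -1.774 -3.014 -2.647
vertex -1.546 -3.215 -3.752
endloop
endfacet
facet normal -0.241 0.605 -0.759
outer loop
vertex -2.632 -3.189 -3.387
vertex -1.546 -3.215 -3.752
vertex -2.297 -3.992 -4.133
endloop
endfacet
facet normal -0.796 0.199 -0.571
outer loop
vertex -2.632 -3.189 -3.387
vertex -2.297 -3.992 -4.133
vertex -2.99 -4.271 -3.264
endloop
endfacet
facet normal -0.939 0.324 0.117
outer loop
vertex -2.632 -3.189 -3.387
vertex -2.99 -4.271 -3.264
vertex -2.667 -3.667 -2.345
endloop
endfacet
facet normal 0.624 0.781 -0.013
outer loop
vertex -1.546 -3.215 -3.752
vertex -1.774 -3.014 -2.647
vertex -0.91 -3.709 -2.936
endloop
endfacet
facet normal -0.074 0.501 0.863
outer loop
vertex -1.774 -3.014 -2.647
vertex -2.667 -3.667 -2.345
vertex -1.603 -3.988 -2.067
endloop
endfacet
facet normal -0.832 -0.282 0.478
outer loop
vertex -2.667 -3.667 -2.345
vertex -2.99 -4.271 -3.264
vertex -2.354 -4.765 -2.448
endloop
endfacet
facet normal -0.602 -0.484 -0.635
outer loop
vertex -2.99 -4.271 -3.264
vertex -2.297 -3.992 -4.133
vertex -2.126 -4.966 -3.553
endloop
endfacet
facet normal 0.297 0.173 -0.939
outer loop
vertex -2.297 -3.992 -4.133
vertex -1.546 -3.215 -3.752
vertex -1.233 -4.313 -3.855
endloop
endfacet
facet normal 0.796 -0.199 0.571
outer loop
vertex -1.268 -4.791 -2.813
vertex -0.91 -3.709 -2.936
vertex -1.603 -3.988 -2.067
endloop
endfacet
facet normal 0.241 -0.605 0.759
outer loop
vertex -1.268 -4.791 -2.813
vertex -1.603 -3.988 -2.067
vertex -2.354 -4.765 -2.448
endloop
endfacet
facet normal 0.039 -0.982 0.187
outer loop
vertex -1.268 -4.791 -2.813
vertex -2.354 -4.765 -2.448
vertex -2.126 -4.966 -3.553
endloop
endfacet
facet normal 0.471 -0.808 -0.355
outer loop
vertex -1.268 -4.791 -2.813
vertex -2.126 -4.966 -3.553
vertex -1.233 -4.313 -3.855
endloop
endfacet
facet normal 0.939 -0.324 -0.117
outer loop
vertex -1.268 -4.791 -2.813
vertex -1.233 -4.313 -3.855
vertex -0.91 -3.709 -2.936
endloop
endfacet
facet normal 0.602 0.484 0.635
outer loop
vertex -1.603 -3.988 -2.067
vertex -0.91 -3.709 -2.936
vertex -1.774 -3.014 -2.647
endloop
endfacet
facet normal -0.297 -0.173 0.939
outer loop
vertex -2.354 -4.765 -2.448
vertex -1.603 -3.988 -2.067
vertex -2.667 -3.667 -2.345
endloop
endfacet
facet normal -0.624 -0.781 0.013
outer loop
vertex -2.126 -4.966 -3.553
vertex -2.354 -4.765 -2.448
vertex -2.99 -4.271 -3.264
endloop
endfacet
facet normal 0.074 -0.501 -0.863
outer loop
vertex -1.233 -4.313 -3.855
vertex -2.126 -4.966 -3.553
vertex -2.297 -3.992 -4.133
endloop
endfacet
facet normal 0.832 0.282 -0.478
outer loop
vertex -0.91 -3.709 -2.936
vertex -1.233 -4.313 -3.855
vertex -1.546 -3.215 -3.752
endloop
endfacet

endsolid


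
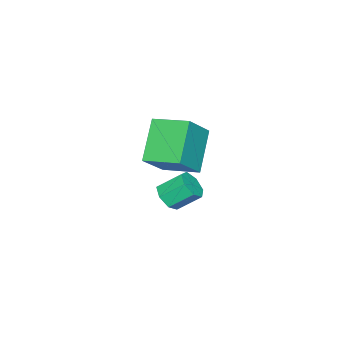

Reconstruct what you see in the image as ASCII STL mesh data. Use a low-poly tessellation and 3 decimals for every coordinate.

solid 
facet normal 0.357 -0.693 -0.627
outer loop
vertex -1.303 0.757 -1.631
vertex -1.901 0.367 -1.541
vertex -1.768 0.878 -2.03
endloop
endfacet
facet normal 0.564 0.695 -0.446
outer loop
vertex -1.303 0.757 -1.631
vertex -1.768 0.878 -2.03
vertex -1.76 1.643 -0.829
endloop
endfacet
facet normal 0.564 0.695 -0.446
outer loop
vertex -1.76 1.643 -0.829
vertex -1.768 0.878 -2.03
vertex -2.226 1.765 -1.228
endloop
endfacet
facet normal -0.356 0.692 0.628
outer loop
vertex -1.76 1.643 -0.829
vertex -2.226 1.765 -1.228
vertex -2.359 1.253 -0.739
endloop
endfacet
facet normal 0.358 -0.693 -0.626
outer loop
vertex -1.768 0.878 -2.03
vertex -1.901 0.367 -1.541
vertex -2.333 0.614 -2.061
endloop
endfacet
facet normal -0.230 0.584 -0.778
outer loop
vertex -1.768 0.878 -2.03
vertex -2.333 0.614 -2.061
vertex -2.226 1.765 -1.228
endloop
endfacet
facet normal -0.230 0.584 -0.778
outer loop
vertex -2.226 1.765 -1.228
vertex -2.333 0.614 -2.061
vertex -2.791 1.501 -1.259
endloop
endfacet
facet normal -0.358 0.692 0.627
outer loop
vertex -2.226 1.765 -1.228
vertex -2.791 1.501 -1.259
vertex -2.359 1.253 -0.739
endloop
endfacet
facet normal 0.358 -0.692 -0.626
outer loop
vertex -2.333 0.614 -2.061
vertex -1.901 0.367 -1.541
vertex -2.573 0.164 -1.701
endloop
endfacet
facet normal -0.851 0.035 -0.524
outer loop
vertex -2.333 0.614 -2.061
vertex -2.573 0.164 -1.701
vertex -2.791 1.501 -1.259
endloop
endfacet
facet normal -0.851 0.034 -0.523
outer loop
vertex -2.791 1.501 -1.259
vertex -2.573 0.164 -1.701
vertex -3.031 1.05 -0.898
endloop
endfacet
facet normal -0.357 0.692 0.627
outer loop
vertex -2.791 1.501 -1.259
vertex -3.031 1.05 -0.898
vertex -2.359 1.253 -0.739
endloop
endfacet
facet normal 0.358 -0.692 -0.627
outer loop
vertex -2.573 0.164 -1.701
vertex -1.901 0.367 -1.541
vertex -2.307 -0.134 -1.22
endloop
endfacet
facet normal -0.831 -0.542 0.124
outer loop
vertex -2.573 0.164 -1.701
vertex -2.307 -0.134 -1.22
vertex -3.031 1.05 -0.898
endloop
endfacet
facet normal -0.831 -0.542 0.125
outer loop
vertex -3.031 1.05 -0.898
vertex -2.307 -0.134 -1.22
vertex -2.765 0.753 -0.418
endloop
endfacet
facet normal -0.357 0.693 0.627
outer loop
vertex -3.031 1.05 -0.898
vertex -2.765 0.753 -0.418
vertex -2.359 1.253 -0.739
endloop
endfacet
facet normal 0.359 -0.692 -0.627
outer loop
vertex -2.307 -0.134 -1.22
vertex -1.901 0.367 -1.541
vertex -1.735 -0.054 -0.981
endloop
endfacet
facet normal -0.185 -0.710 0.680
outer loop
vertex -2.307 -0.134 -1.22
vertex -1.735 -0.054 -0.981
vertex -2.765 0.753 -0.418
endloop
endfacet
facet normal -0.186 -0.710 0.679
outer loop
vertex -2.765 0.753 -0.418
vertex -1.735 -0.054 -0.981
vertex -2.193 0.832 -0.179
endloop
endfacet
facet normal -0.357 0.693 0.627
outer loop
vertex -2.765 0.753 -0.418
vertex -2.193 0.832 -0.179
vertex -2.359 1.253 -0.739
endloop
endfacet
facet normal 0.357 -0.693 -0.627
outer loop
vertex -1.735 -0.054 -0.981
vertex -1.901 0.367 -1.541
vertex -1.288 0.342 -1.164
endloop
endfacet
facet normal 0.600 -0.344 0.722
outer loop
vertex -1.735 -0.054 -0.981
vertex -1.288 0.342 -1.164
vertex -2.193 0.832 -0.179
endloop
endfacet
facet normal 0.600 -0.344 0.722
outer loop
vertex -2.193 0.832 -0.179
vertex -1.288 0.342 -1.164
vertex -1.746 1.228 -0.362
endloop
endfacet
facet normal -0.357 0.693 0.627
outer loop
vertex -2.193 0.832 -0.179
vertex -1.746 1.228 -0.362
vertex -2.359 1.253 -0.739
endloop
endfacet
facet normal 0.357 -0.692 -0.627
outer loop
vertex -1.288 0.342 -1.164
vertex -1.901 0.367 -1.541
vertex -1.303 0.757 -1.631
endloop
endfacet
facet normal 0.933 0.282 0.221
outer loop
vertex -1.288 0.342 -1.164
vertex -1.303 0.757 -1.631
vertex -1.746 1.228 -0.362
endloop
endfacet
facet normal 0.934 0.281 0.222
outer loop
vertex -1.746 1.228 -0.362
vertex -1.303 0.757 -1.631
vertex -1.76 1.643 -0.829
endloop
endfacet
facet normal -0.357 0.693 0.626
outer loop
vertex -1.746 1.228 -0.362
vertex -1.76 1.643 -0.829
vertex -2.359 1.253 -0.739
endloop
endfacet
facet normal -0.714 0.080 -0.695
outer loop
vertex -1.553 0.785 2.905
vertex -1.683 2.359 3.22
vertex -0.135 1.185 1.495
endloop
endfacet
facet normal 0.081 -0.977 -0.196
outer loop
vertex 1.143 1.041 2.74
vertex -1.553 0.785 2.905
vertex -0.135 1.185 1.495
endloop
endfacet
facet normal -0.714 0.080 -0.695
outer loop
vertex -0.135 1.185 1.495
vertex -1.683 2.359 3.22
vertex -0.265 2.759 1.81
endloop
endfacet
facet normal 0.696 0.196 -0.691
outer loop
vertex -0.265 2.759 1.81
vertex 1.143 1.041 2.74
vertex -0.135 1.185 1.495
endloop
endfacet
facet normal -0.696 -0.196 0.691
outer loop
vertex -1.553 0.785 2.905
vertex -0.405 2.215 4.465
vertex -1.683 2.359 3.22
endloop
endfacet
facet normal 0.081 -0.977 -0.196
outer loop
vertex -0.275 0.641 4.15
vertex -1.553 0.785 2.905
vertex 1.143 1.041 2.74
endloop
endfacet
facet normal -0.696 -0.196 0.691
outer loop
vertex -0.275 0.641 4.15
vertex -0.405 2.215 4.465
vertex -1.553 0.785 2.905
endloop
endfacet
facet normal -0.081 0.977 0.196
outer loop
vertex -1.683 2.359 3.22
vertex -0.405 2.215 4.465
vertex -0.265 2.759 1.81
endloop
endfacet
facet normal 0.696 0.196 -0.691
outer loop
vertex 1.013 2.615 3.055
vertex 1.143 1.041 2.74
vertex -0.265 2.759 1.81
endloop
endfacet
facet normal -0.081 0.977 0.196
outer loop
vertex -0.265 2.759 1.81
vertex -0.405 2.215 4.465
vertex 1.013 2.615 3.055
endloop
endfacet
facet normal 0.714 -0.080 0.695
outer loop
vertex 1.013 2.615 3.055
vertex -0.275 0.641 4.15
vertex 1.143 1.041 2.74
endloop
endfacet
facet normal 0.714 -0.080 0.695
outer loop
vertex -0.405 2.215 4.465
vertex -0.275 0.641 4.15
vertex 1.013 2.615 3.055
endloop
endfacet

endsolid


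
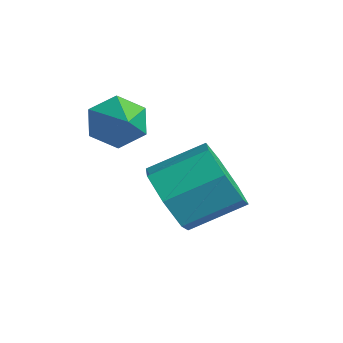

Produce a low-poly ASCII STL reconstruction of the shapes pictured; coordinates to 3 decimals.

solid 
facet normal -0.285 -0.843 -0.455
outer loop
vertex -2.521 -0.385 -3.456
vertex -3.348 0.156 -3.94
vertex -2.32 0.005 -4.304
endloop
endfacet
facet normal 0.935 -0.348 0.061
outer loop
vertex -2.521 -0.385 -3.456
vertex -2.32 0.005 -4.304
vertex -2.046 1.024 -2.695
endloop
endfacet
facet normal 0.935 -0.348 0.061
outer loop
vertex -2.046 1.024 -2.695
vertex -2.32 0.005 -4.304
vertex -1.845 1.414 -3.543
endloop
endfacet
facet normal 0.284 0.844 0.455
outer loop
vertex -2.046 1.024 -2.695
vertex -1.845 1.414 -3.543
vertex -2.872 1.564 -3.18
endloop
endfacet
facet normal -0.285 -0.844 -0.455
outer loop
vertex -2.32 0.005 -4.304
vertex -3.348 0.156 -3.94
vertex -2.893 0.508 -4.878
endloop
endfacet
facet normal 0.747 0.103 -0.656
outer loop
vertex -2.32 0.005 -4.304
vertex -2.893 0.508 -4.878
vertex -1.845 1.414 -3.543
endloop
endfacet
facet normal 0.748 0.102 -0.656
outer loop
vertex -1.845 1.414 -3.543
vertex -2.893 0.508 -4.878
vertex -2.418 1.917 -4.118
endloop
endfacet
facet normal 0.284 0.844 0.455
outer loop
vertex -1.845 1.414 -3.543
vertex -2.418 1.917 -4.118
vertex -2.872 1.564 -3.18
endloop
endfacet
facet normal -0.285 -0.844 -0.455
outer loop
vertex -2.893 0.508 -4.878
vertex -3.348 0.156 -3.94
vertex -3.808 0.746 -4.746
endloop
endfacet
facet normal -0.003 0.476 -0.880
outer loop
vertex -2.893 0.508 -4.878
vertex -3.808 0.746 -4.746
vertex -2.418 1.917 -4.118
endloop
endfacet
facet normal -0.003 0.476 -0.880
outer loop
vertex -2.418 1.917 -4.118
vertex -3.808 0.746 -4.746
vertex -3.333 2.155 -3.986
endloop
endfacet
facet normal 0.285 0.843 0.455
outer loop
vertex -2.418 1.917 -4.118
vertex -3.333 2.155 -3.986
vertex -2.872 1.564 -3.18
endloop
endfacet
facet normal -0.284 -0.844 -0.455
outer loop
vertex -3.808 0.746 -4.746
vertex -3.348 0.156 -3.94
vertex -4.377 0.539 -4.007
endloop
endfacet
facet normal -0.751 0.491 -0.441
outer loop
vertex -3.808 0.746 -4.746
vertex -4.377 0.539 -4.007
vertex -3.333 2.155 -3.986
endloop
endfacet
facet normal -0.752 0.491 -0.440
outer loop
vertex -3.333 2.155 -3.986
vertex -4.377 0.539 -4.007
vertex -3.901 1.948 -3.247
endloop
endfacet
facet normal 0.285 0.843 0.455
outer loop
vertex -3.333 2.155 -3.986
vertex -3.901 1.948 -3.247
vertex -2.872 1.564 -3.18
endloop
endfacet
facet normal -0.284 -0.844 -0.456
outer loop
vertex -4.377 0.539 -4.007
vertex -3.348 0.156 -3.94
vertex -4.17 0.043 -3.218
endloop
endfacet
facet normal -0.934 0.137 0.331
outer loop
vertex -4.377 0.539 -4.007
vertex -4.17 0.043 -3.218
vertex -3.901 1.948 -3.247
endloop
endfacet
facet normal -0.934 0.137 0.331
outer loop
vertex -3.901 1.948 -3.247
vertex -4.17 0.043 -3.218
vertex -3.694 1.452 -2.458
endloop
endfacet
facet normal 0.285 0.843 0.455
outer loop
vertex -3.901 1.948 -3.247
vertex -3.694 1.452 -2.458
vertex -2.872 1.564 -3.18
endloop
endfacet
facet normal -0.284 -0.843 -0.456
outer loop
vertex -4.17 0.043 -3.218
vertex -3.348 0.156 -3.94
vertex -3.344 -0.368 -2.973
endloop
endfacet
facet normal -0.412 -0.321 0.853
outer loop
vertex -4.17 0.043 -3.218
vertex -3.344 -0.368 -2.973
vertex -3.694 1.452 -2.458
endloop
endfacet
facet normal -0.414 -0.321 0.852
outer loop
vertex -3.694 1.452 -2.458
vertex -3.344 -0.368 -2.973
vertex -2.869 1.041 -2.212
endloop
endfacet
facet normal 0.285 0.844 0.455
outer loop
vertex -3.694 1.452 -2.458
vertex -2.869 1.041 -2.212
vertex -2.872 1.564 -3.18
endloop
endfacet
facet normal -0.285 -0.843 -0.456
outer loop
vertex -3.344 -0.368 -2.973
vertex -3.348 0.156 -3.94
vertex -2.521 -0.385 -3.456
endloop
endfacet
facet normal 0.419 -0.537 0.732
outer loop
vertex -3.344 -0.368 -2.973
vertex -2.521 -0.385 -3.456
vertex -2.869 1.041 -2.212
endloop
endfacet
facet normal 0.419 -0.537 0.732
outer loop
vertex -2.869 1.041 -2.212
vertex -2.521 -0.385 -3.456
vertex -2.046 1.024 -2.695
endloop
endfacet
facet normal 0.284 0.844 0.455
outer loop
vertex -2.869 1.041 -2.212
vertex -2.046 1.024 -2.695
vertex -2.872 1.564 -3.18
endloop
endfacet
facet normal -0.871 0.232 -0.434
outer loop
vertex -4.094 0.021 -1.985
vertex -4.458 -0.574 -1.572
vertex -4.416 0.171 -1.258
endloop
endfacet
facet normal 0.657 0.741 0.138
outer loop
vertex -4.094 0.021 -1.985
vertex -4.416 0.171 -1.258
vertex -3.282 -0.886 -0.988
endloop
endfacet
facet normal -0.871 0.232 -0.434
outer loop
vertex -4.416 0.171 -1.258
vertex -4.458 -0.574 -1.572
vertex -4.78 -0.423 -0.845
endloop
endfacet
facet normal 0.224 0.460 0.859
outer loop
vertex -4.416 0.171 -1.258
vertex -4.78 -0.423 -0.845
vertex -3.282 -0.886 -0.988
endloop
endfacet
facet normal -0.871 0.231 -0.434
outer loop
vertex -4.78 -0.423 -0.845
vertex -4.458 -0.574 -1.572
vertex -4.821 -1.168 -1.159
endloop
endfacet
facet normal -0.032 -0.387 0.922
outer loop
vertex -4.78 -0.423 -0.845
vertex -4.821 -1.168 -1.159
vertex -3.282 -0.886 -0.988
endloop
endfacet
facet normal -0.871 0.231 -0.433
outer loop
vertex -4.821 -1.168 -1.159
vertex -4.458 -0.574 -1.572
vertex -4.499 -1.319 -1.887
endloop
endfacet
facet normal 0.146 -0.954 0.262
outer loop
vertex -4.821 -1.168 -1.159
vertex -4.499 -1.319 -1.887
vertex -3.282 -0.886 -0.988
endloop
endfacet
facet normal -0.871 0.231 -0.433
outer loop
vertex -4.499 -1.319 -1.887
vertex -4.458 -0.574 -1.572
vertex -4.136 -0.724 -2.3
endloop
endfacet
facet normal 0.579 -0.673 -0.460
outer loop
vertex -4.499 -1.319 -1.887
vertex -4.136 -0.724 -2.3
vertex -3.282 -0.886 -0.988
endloop
endfacet
facet normal -0.871 0.232 -0.433
outer loop
vertex -4.136 -0.724 -2.3
vertex -4.458 -0.574 -1.572
vertex -4.094 0.021 -1.985
endloop
endfacet
facet normal 0.835 0.174 -0.522
outer loop
vertex -4.136 -0.724 -2.3
vertex -4.094 0.021 -1.985
vertex -3.282 -0.886 -0.988
endloop
endfacet

endsolid


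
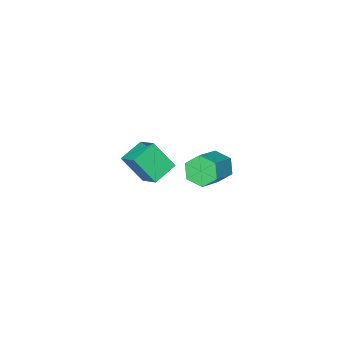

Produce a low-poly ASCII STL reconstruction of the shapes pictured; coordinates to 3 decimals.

solid 
facet normal -0.834 -0.320 -0.449
outer loop
vertex 2.163 3.194 0.01
vertex 1.617 3.687 0.672
vertex 1.898 4.132 -0.167
endloop
endfacet
facet normal 0.482 -0.029 -0.876
outer loop
vertex 2.163 3.194 0.01
vertex 1.898 4.132 -0.167
vertex 3.789 3.82 0.885
endloop
endfacet
facet normal 0.482 -0.028 -0.875
outer loop
vertex 3.789 3.82 0.885
vertex 1.898 4.132 -0.167
vertex 3.524 4.757 0.709
endloop
endfacet
facet normal 0.834 0.320 0.449
outer loop
vertex 3.789 3.82 0.885
vertex 3.524 4.757 0.709
vertex 3.243 4.313 1.548
endloop
endfacet
facet normal -0.834 -0.321 -0.449
outer loop
vertex 1.898 4.132 -0.167
vertex 1.617 3.687 0.672
vertex 1.351 4.624 0.496
endloop
endfacet
facet normal 0.009 0.806 -0.591
outer loop
vertex 1.898 4.132 -0.167
vertex 1.351 4.624 0.496
vertex 3.524 4.757 0.709
endloop
endfacet
facet normal 0.009 0.805 -0.593
outer loop
vertex 3.524 4.757 0.709
vertex 1.351 4.624 0.496
vertex 2.978 5.25 1.371
endloop
endfacet
facet normal 0.834 0.321 0.449
outer loop
vertex 3.524 4.757 0.709
vertex 2.978 5.25 1.371
vertex 3.243 4.313 1.548
endloop
endfacet
facet normal -0.834 -0.321 -0.448
outer loop
vertex 1.351 4.624 0.496
vertex 1.617 3.687 0.672
vertex 1.071 4.18 1.335
endloop
endfacet
facet normal -0.473 0.834 0.283
outer loop
vertex 1.351 4.624 0.496
vertex 1.071 4.18 1.335
vertex 2.978 5.25 1.371
endloop
endfacet
facet normal -0.473 0.834 0.283
outer loop
vertex 2.978 5.25 1.371
vertex 1.071 4.18 1.335
vertex 2.697 4.806 2.21
endloop
endfacet
facet normal 0.834 0.321 0.449
outer loop
vertex 2.978 5.25 1.371
vertex 2.697 4.806 2.21
vertex 3.243 4.313 1.548
endloop
endfacet
facet normal -0.834 -0.320 -0.449
outer loop
vertex 1.071 4.18 1.335
vertex 1.617 3.687 0.672
vertex 1.336 3.243 1.511
endloop
endfacet
facet normal -0.482 0.028 0.876
outer loop
vertex 1.071 4.18 1.335
vertex 1.336 3.243 1.511
vertex 2.697 4.806 2.21
endloop
endfacet
facet normal -0.483 0.029 0.875
outer loop
vertex 2.697 4.806 2.21
vertex 1.336 3.243 1.511
vertex 2.962 3.868 2.387
endloop
endfacet
facet normal 0.834 0.320 0.449
outer loop
vertex 2.697 4.806 2.21
vertex 2.962 3.868 2.387
vertex 3.243 4.313 1.548
endloop
endfacet
facet normal -0.834 -0.321 -0.449
outer loop
vertex 1.336 3.243 1.511
vertex 1.617 3.687 0.672
vertex 1.882 2.75 0.849
endloop
endfacet
facet normal -0.009 -0.806 0.592
outer loop
vertex 1.336 3.243 1.511
vertex 1.882 2.75 0.849
vertex 2.962 3.868 2.387
endloop
endfacet
facet normal -0.008 -0.806 0.592
outer loop
vertex 2.962 3.868 2.387
vertex 1.882 2.75 0.849
vertex 3.509 3.376 1.724
endloop
endfacet
facet normal 0.834 0.321 0.449
outer loop
vertex 2.962 3.868 2.387
vertex 3.509 3.376 1.724
vertex 3.243 4.313 1.548
endloop
endfacet
facet normal -0.834 -0.321 -0.449
outer loop
vertex 1.882 2.75 0.849
vertex 1.617 3.687 0.672
vertex 2.163 3.194 0.01
endloop
endfacet
facet normal 0.473 -0.834 -0.283
outer loop
vertex 1.882 2.75 0.849
vertex 2.163 3.194 0.01
vertex 3.509 3.376 1.724
endloop
endfacet
facet normal 0.474 -0.834 -0.283
outer loop
vertex 3.509 3.376 1.724
vertex 2.163 3.194 0.01
vertex 3.789 3.82 0.885
endloop
endfacet
facet normal 0.834 0.321 0.448
outer loop
vertex 3.509 3.376 1.724
vertex 3.789 3.82 0.885
vertex 3.243 4.313 1.548
endloop
endfacet
facet normal -0.936 -0.082 0.341
outer loop
vertex 0.907 -2.362 -1.575
vertex 0.225 -1.306 -3.194
vertex 0.729 -3.727 -2.39
endloop
endfacet
facet normal 0.333 -0.515 0.790
outer loop
vertex 2.255 -3.594 -2.946
vertex 0.907 -2.362 -1.575
vertex 0.729 -3.727 -2.39
endloop
endfacet
facet normal -0.936 -0.082 0.341
outer loop
vertex 0.729 -3.727 -2.39
vertex 0.225 -1.306 -3.194
vertex 0.047 -2.671 -4.009
endloop
endfacet
facet normal -0.111 -0.853 -0.510
outer loop
vertex 0.047 -2.671 -4.009
vertex 2.255 -3.594 -2.946
vertex 0.729 -3.727 -2.39
endloop
endfacet
facet normal 0.111 0.853 0.510
outer loop
vertex 0.907 -2.362 -1.575
vertex 1.751 -1.173 -3.75
vertex 0.225 -1.306 -3.194
endloop
endfacet
facet normal 0.333 -0.515 0.790
outer loop
vertex 2.433 -2.229 -2.131
vertex 0.907 -2.362 -1.575
vertex 2.255 -3.594 -2.946
endloop
endfacet
facet normal 0.111 0.853 0.510
outer loop
vertex 2.433 -2.229 -2.131
vertex 1.751 -1.173 -3.75
vertex 0.907 -2.362 -1.575
endloop
endfacet
facet normal -0.333 0.515 -0.790
outer loop
vertex 0.225 -1.306 -3.194
vertex 1.751 -1.173 -3.75
vertex 0.047 -2.671 -4.009
endloop
endfacet
facet normal -0.111 -0.853 -0.510
outer loop
vertex 1.573 -2.538 -4.565
vertex 2.255 -3.594 -2.946
vertex 0.047 -2.671 -4.009
endloop
endfacet
facet normal -0.333 0.515 -0.790
outer loop
vertex 0.047 -2.671 -4.009
vertex 1.751 -1.173 -3.75
vertex 1.573 -2.538 -4.565
endloop
endfacet
facet normal 0.936 0.082 -0.341
outer loop
vertex 1.573 -2.538 -4.565
vertex 2.433 -2.229 -2.131
vertex 2.255 -3.594 -2.946
endloop
endfacet
facet normal 0.936 0.082 -0.341
outer loop
vertex 1.751 -1.173 -3.75
vertex 2.433 -2.229 -2.131
vertex 1.573 -2.538 -4.565
endloop
endfacet

endsolid


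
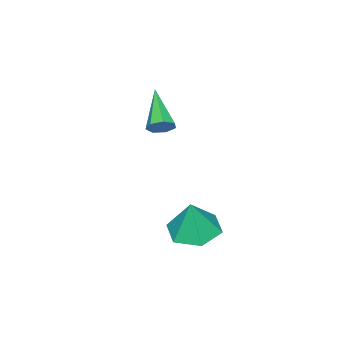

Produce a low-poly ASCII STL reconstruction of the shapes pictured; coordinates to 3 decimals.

solid 
facet normal -0.243 -0.071 -0.967
outer loop
vertex 0.523 3.71 -0.429
vertex -0.436 3.876 -0.2
vertex 0.168 4.645 -0.408
endloop
endfacet
facet normal 0.905 0.338 0.257
outer loop
vertex 0.523 3.71 -0.429
vertex 0.168 4.645 -0.408
vertex -0.064 3.984 1.28
endloop
endfacet
facet normal -0.243 -0.071 -0.967
outer loop
vertex 0.168 4.645 -0.408
vertex -0.436 3.876 -0.2
vertex -0.791 4.811 -0.179
endloop
endfacet
facet normal 0.246 0.891 0.383
outer loop
vertex 0.168 4.645 -0.408
vertex -0.791 4.811 -0.179
vertex -0.064 3.984 1.28
endloop
endfacet
facet normal -0.243 -0.071 -0.967
outer loop
vertex -0.791 4.811 -0.179
vertex -0.436 3.876 -0.2
vertex -1.395 4.042 0.029
endloop
endfacet
facet normal -0.541 0.587 0.602
outer loop
vertex -0.791 4.811 -0.179
vertex -1.395 4.042 0.029
vertex -0.064 3.984 1.28
endloop
endfacet
facet normal -0.243 -0.071 -0.967
outer loop
vertex -1.395 4.042 0.029
vertex -0.436 3.876 -0.2
vertex -1.04 3.107 0.008
endloop
endfacet
facet normal -0.666 -0.268 0.696
outer loop
vertex -1.395 4.042 0.029
vertex -1.04 3.107 0.008
vertex -0.064 3.984 1.28
endloop
endfacet
facet normal -0.243 -0.071 -0.967
outer loop
vertex -1.04 3.107 0.008
vertex -0.436 3.876 -0.2
vertex -0.081 2.941 -0.221
endloop
endfacet
facet normal -0.006 -0.821 0.571
outer loop
vertex -1.04 3.107 0.008
vertex -0.081 2.941 -0.221
vertex -0.064 3.984 1.28
endloop
endfacet
facet normal -0.243 -0.071 -0.967
outer loop
vertex -0.081 2.941 -0.221
vertex -0.436 3.876 -0.2
vertex 0.523 3.71 -0.429
endloop
endfacet
facet normal 0.780 -0.518 0.351
outer loop
vertex -0.081 2.941 -0.221
vertex 0.523 3.71 -0.429
vertex -0.064 3.984 1.28
endloop
endfacet
facet normal 0.582 0.610 -0.538
outer loop
vertex -2.928 -0.042 2.349
vertex -3.376 0.102 2.028
vertex -3.19 0.347 2.507
endloop
endfacet
facet normal 0.449 -0.060 0.892
outer loop
vertex -2.928 -0.042 2.349
vertex -3.19 0.347 2.507
vertex -4.504 -1.082 3.072
endloop
endfacet
facet normal 0.581 0.611 -0.538
outer loop
vertex -3.19 0.347 2.507
vertex -3.376 0.102 2.028
vertex -3.592 0.551 2.305
endloop
endfacet
facet normal -0.175 0.497 0.850
outer loop
vertex -3.19 0.347 2.507
vertex -3.592 0.551 2.305
vertex -4.504 -1.082 3.072
endloop
endfacet
facet normal 0.581 0.611 -0.537
outer loop
vertex -3.592 0.551 2.305
vertex -3.376 0.102 2.028
vertex -3.832 0.417 1.893
endloop
endfacet
facet normal -0.780 0.563 0.271
outer loop
vertex -3.592 0.551 2.305
vertex -3.832 0.417 1.893
vertex -4.504 -1.082 3.072
endloop
endfacet
facet normal 0.581 0.611 -0.538
outer loop
vertex -3.832 0.417 1.893
vertex -3.376 0.102 2.028
vertex -3.729 0.046 1.583
endloop
endfacet
facet normal -0.909 0.088 -0.407
outer loop
vertex -3.832 0.417 1.893
vertex -3.729 0.046 1.583
vertex -4.504 -1.082 3.072
endloop
endfacet
facet normal 0.581 0.611 -0.538
outer loop
vertex -3.729 0.046 1.583
vertex -3.376 0.102 2.028
vertex -3.36 -0.283 1.608
endloop
endfacet
facet normal -0.465 -0.572 -0.676
outer loop
vertex -3.729 0.046 1.583
vertex -3.36 -0.283 1.608
vertex -4.504 -1.082 3.072
endloop
endfacet
facet normal 0.582 0.611 -0.537
outer loop
vertex -3.36 -0.283 1.608
vertex -3.376 0.102 2.028
vertex -3.004 -0.322 1.949
endloop
endfacet
facet normal 0.217 -0.918 -0.332
outer loop
vertex -3.36 -0.283 1.608
vertex -3.004 -0.322 1.949
vertex -4.504 -1.082 3.072
endloop
endfacet
facet normal 0.582 0.610 -0.538
outer loop
vertex -3.004 -0.322 1.949
vertex -3.376 0.102 2.028
vertex -2.928 -0.042 2.349
endloop
endfacet
facet normal 0.624 -0.691 0.365
outer loop
vertex -3.004 -0.322 1.949
vertex -2.928 -0.042 2.349
vertex -4.504 -1.082 3.072
endloop
endfacet

endsolid
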